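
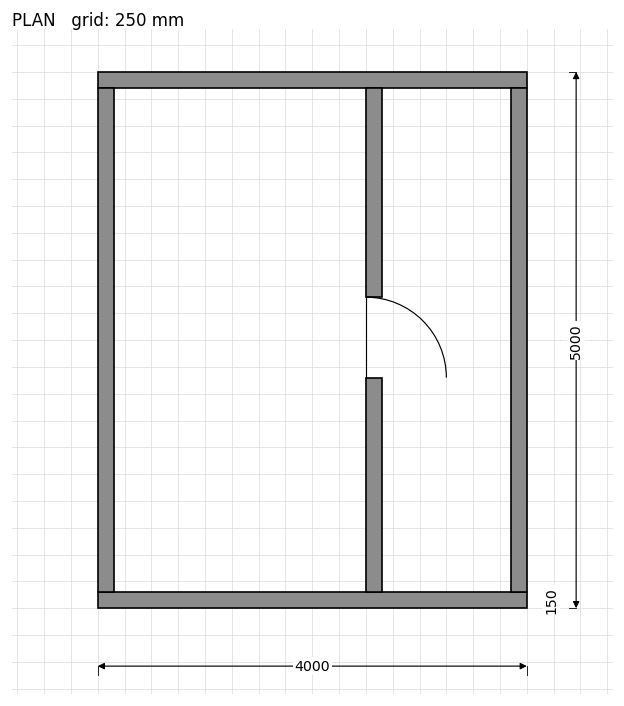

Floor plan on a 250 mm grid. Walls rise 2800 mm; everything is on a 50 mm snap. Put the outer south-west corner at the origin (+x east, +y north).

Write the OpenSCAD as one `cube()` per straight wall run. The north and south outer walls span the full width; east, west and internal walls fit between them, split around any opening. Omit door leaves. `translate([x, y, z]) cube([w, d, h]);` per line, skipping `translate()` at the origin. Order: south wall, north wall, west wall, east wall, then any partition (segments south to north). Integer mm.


cube([4000, 150, 2800]);
translate([0, 4850, 0]) cube([4000, 150, 2800]);
translate([0, 150, 0]) cube([150, 4700, 2800]);
translate([3850, 150, 0]) cube([150, 4700, 2800]);
translate([2500, 150, 0]) cube([150, 2000, 2800]);
translate([2500, 2900, 0]) cube([150, 1950, 2800]);


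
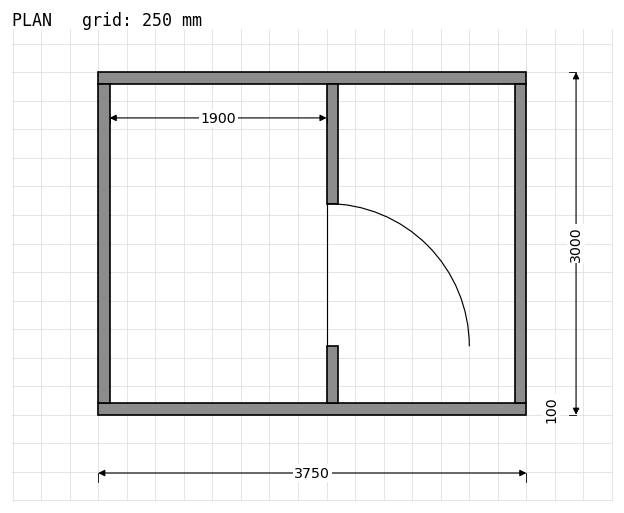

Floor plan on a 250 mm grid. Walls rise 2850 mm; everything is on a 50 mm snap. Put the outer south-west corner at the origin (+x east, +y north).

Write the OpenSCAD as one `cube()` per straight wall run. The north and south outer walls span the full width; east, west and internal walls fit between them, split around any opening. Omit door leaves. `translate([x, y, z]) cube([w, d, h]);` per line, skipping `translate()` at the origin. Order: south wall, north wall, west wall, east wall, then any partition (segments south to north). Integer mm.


cube([3750, 100, 2850]);
translate([0, 2900, 0]) cube([3750, 100, 2850]);
translate([0, 100, 0]) cube([100, 2800, 2850]);
translate([3650, 100, 0]) cube([100, 2800, 2850]);
translate([2000, 100, 0]) cube([100, 500, 2850]);
translate([2000, 1850, 0]) cube([100, 1050, 2850]);


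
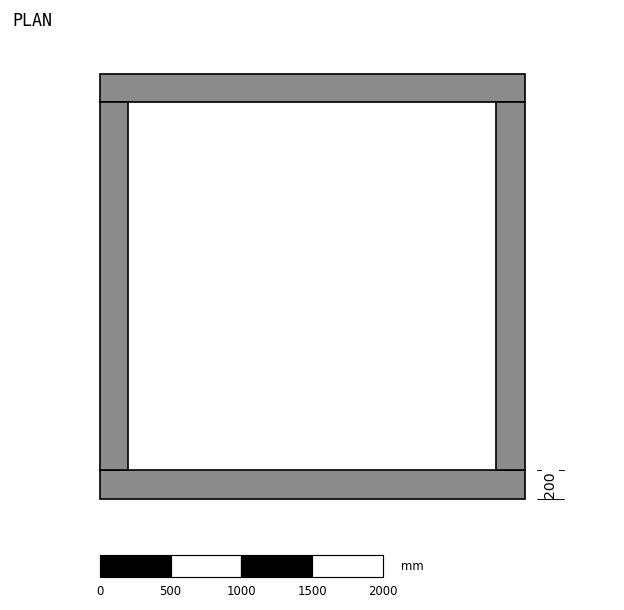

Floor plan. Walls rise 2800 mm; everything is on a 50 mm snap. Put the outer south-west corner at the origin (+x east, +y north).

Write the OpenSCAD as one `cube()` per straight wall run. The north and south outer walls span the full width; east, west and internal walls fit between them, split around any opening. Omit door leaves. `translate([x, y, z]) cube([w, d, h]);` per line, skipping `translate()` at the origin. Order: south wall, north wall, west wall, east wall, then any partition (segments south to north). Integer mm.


cube([3000, 200, 2800]);
translate([0, 2800, 0]) cube([3000, 200, 2800]);
translate([0, 200, 0]) cube([200, 2600, 2800]);
translate([2800, 200, 0]) cube([200, 2600, 2800]);


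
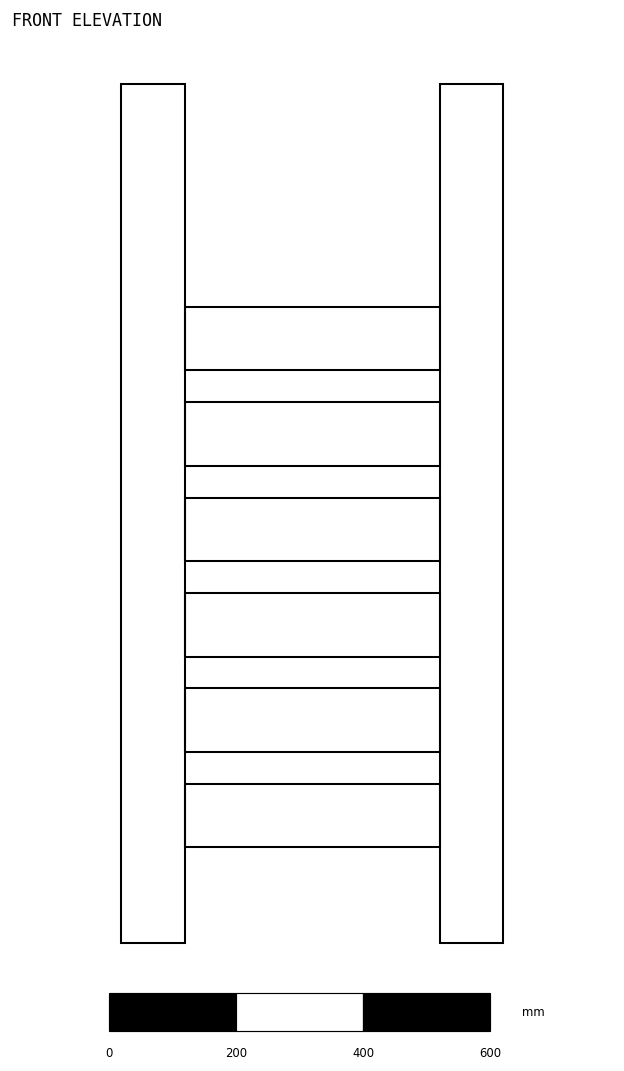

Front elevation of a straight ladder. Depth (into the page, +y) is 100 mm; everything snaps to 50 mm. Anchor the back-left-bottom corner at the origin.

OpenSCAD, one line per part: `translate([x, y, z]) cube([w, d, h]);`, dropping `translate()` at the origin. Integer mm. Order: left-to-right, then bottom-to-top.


cube([100, 100, 1350]);
translate([100, 0, 150]) cube([400, 100, 100]);
translate([100, 0, 300]) cube([400, 100, 100]);
translate([100, 0, 450]) cube([400, 100, 100]);
translate([100, 0, 600]) cube([400, 100, 100]);
translate([100, 0, 750]) cube([400, 100, 100]);
translate([100, 0, 900]) cube([400, 100, 100]);
translate([500, 0, 0]) cube([100, 100, 1350]);


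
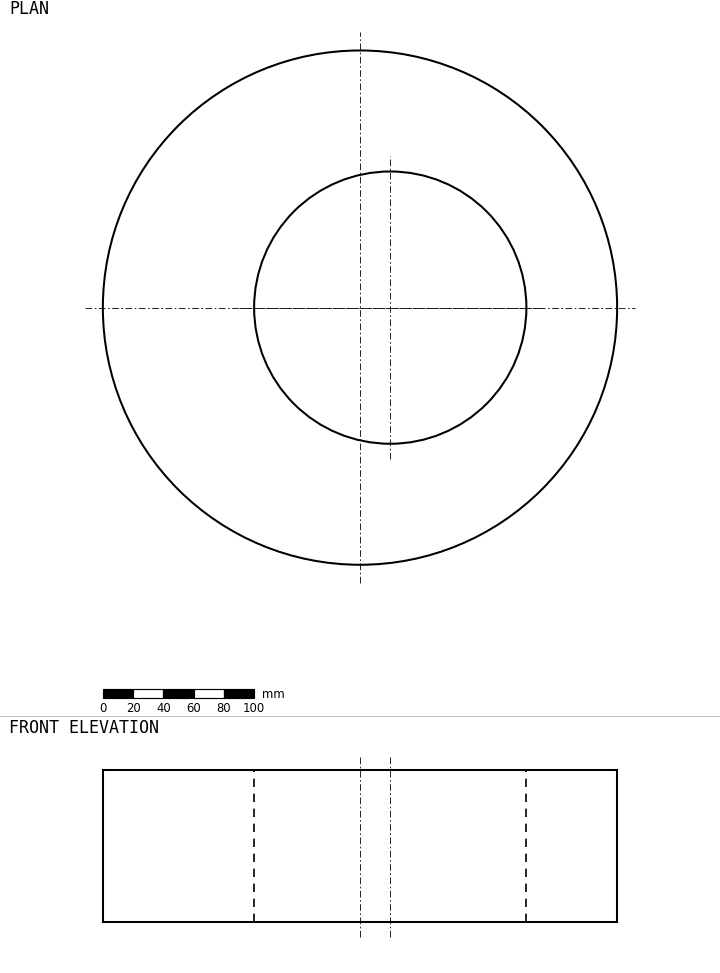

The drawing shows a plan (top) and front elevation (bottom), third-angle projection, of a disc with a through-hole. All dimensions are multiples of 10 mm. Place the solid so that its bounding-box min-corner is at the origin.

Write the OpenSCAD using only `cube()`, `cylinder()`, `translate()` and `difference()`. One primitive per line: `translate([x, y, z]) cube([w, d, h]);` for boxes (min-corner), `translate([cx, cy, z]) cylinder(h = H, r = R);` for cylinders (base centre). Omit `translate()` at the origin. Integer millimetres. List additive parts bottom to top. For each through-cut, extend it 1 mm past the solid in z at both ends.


difference() {
  translate([170, 170, 0]) cylinder(h = 100, r = 170);
  translate([190, 170, -1]) cylinder(h = 102, r = 90);
}


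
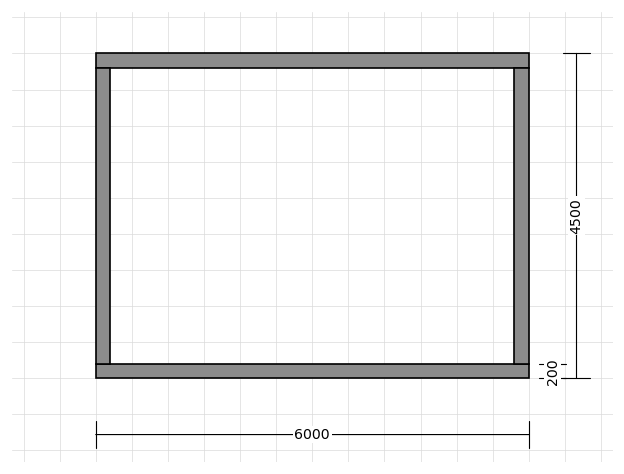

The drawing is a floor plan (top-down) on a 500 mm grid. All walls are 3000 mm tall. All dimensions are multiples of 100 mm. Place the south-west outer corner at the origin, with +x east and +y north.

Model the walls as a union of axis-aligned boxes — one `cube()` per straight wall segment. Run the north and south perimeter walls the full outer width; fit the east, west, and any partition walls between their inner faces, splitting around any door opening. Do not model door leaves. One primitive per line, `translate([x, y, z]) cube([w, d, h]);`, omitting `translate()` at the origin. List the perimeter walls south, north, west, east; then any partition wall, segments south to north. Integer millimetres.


cube([6000, 200, 3000]);
translate([0, 4300, 0]) cube([6000, 200, 3000]);
translate([0, 200, 0]) cube([200, 4100, 3000]);
translate([5800, 200, 0]) cube([200, 4100, 3000]);


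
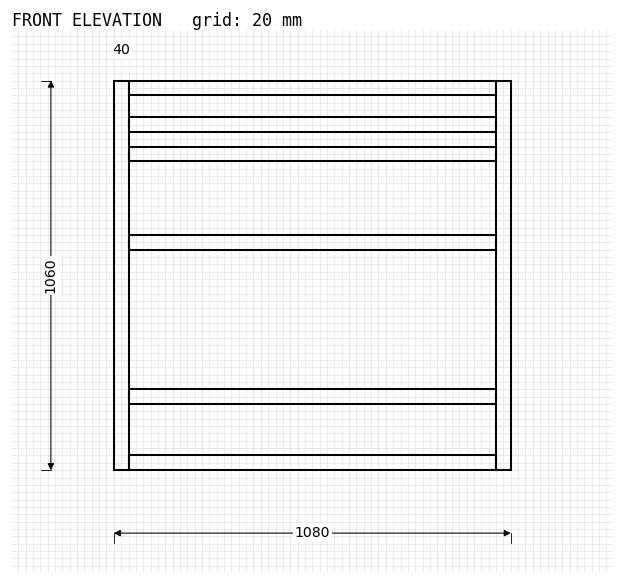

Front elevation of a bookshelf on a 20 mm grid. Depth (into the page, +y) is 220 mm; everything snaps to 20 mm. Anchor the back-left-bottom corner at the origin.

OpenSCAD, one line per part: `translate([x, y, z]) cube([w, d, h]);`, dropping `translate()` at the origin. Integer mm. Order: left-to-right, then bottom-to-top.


cube([40, 220, 1060]);
translate([40, 0, 0]) cube([1000, 220, 40]);
translate([40, 0, 180]) cube([1000, 220, 40]);
translate([40, 0, 600]) cube([1000, 220, 40]);
translate([40, 0, 840]) cube([1000, 220, 40]);
translate([40, 0, 920]) cube([1000, 220, 40]);
translate([40, 0, 1020]) cube([1000, 220, 40]);
translate([1040, 0, 0]) cube([40, 220, 1060]);


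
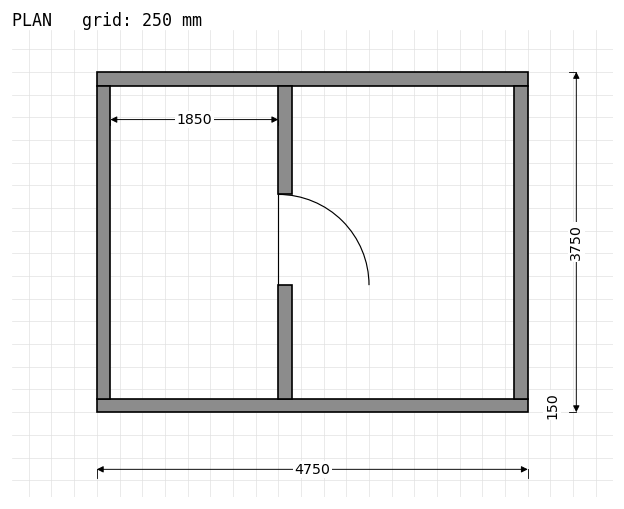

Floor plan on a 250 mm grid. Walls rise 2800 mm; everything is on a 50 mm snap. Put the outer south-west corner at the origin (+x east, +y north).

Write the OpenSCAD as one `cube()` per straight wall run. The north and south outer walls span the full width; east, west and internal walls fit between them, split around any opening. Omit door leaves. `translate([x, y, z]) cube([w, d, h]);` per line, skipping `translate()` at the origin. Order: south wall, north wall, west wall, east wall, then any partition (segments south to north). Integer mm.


cube([4750, 150, 2800]);
translate([0, 3600, 0]) cube([4750, 150, 2800]);
translate([0, 150, 0]) cube([150, 3450, 2800]);
translate([4600, 150, 0]) cube([150, 3450, 2800]);
translate([2000, 150, 0]) cube([150, 1250, 2800]);
translate([2000, 2400, 0]) cube([150, 1200, 2800]);


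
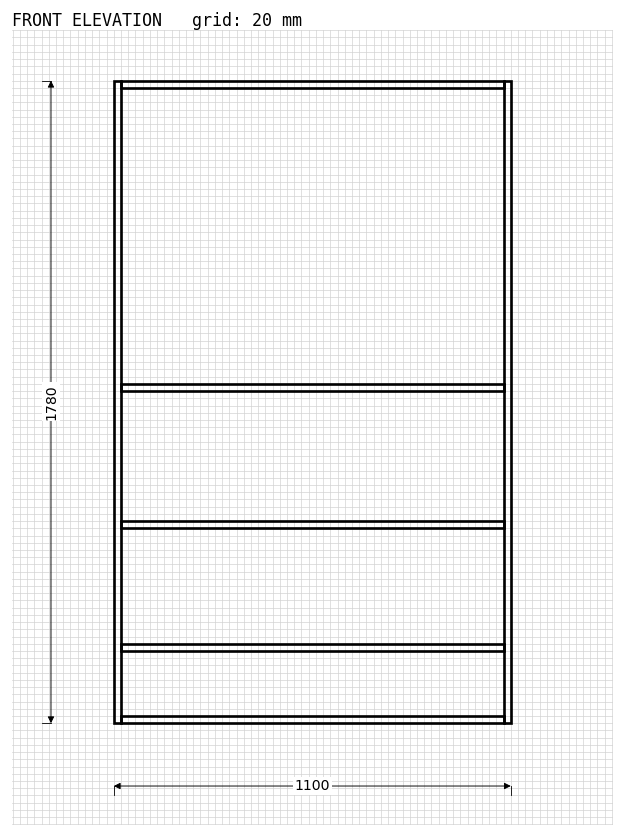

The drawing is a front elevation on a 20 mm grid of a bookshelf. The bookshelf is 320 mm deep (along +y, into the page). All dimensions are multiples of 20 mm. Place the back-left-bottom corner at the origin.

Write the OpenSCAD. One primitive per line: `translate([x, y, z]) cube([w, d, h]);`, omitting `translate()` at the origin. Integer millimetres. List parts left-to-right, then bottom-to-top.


cube([20, 320, 1780]);
translate([20, 0, 0]) cube([1060, 320, 20]);
translate([20, 0, 200]) cube([1060, 320, 20]);
translate([20, 0, 540]) cube([1060, 320, 20]);
translate([20, 0, 920]) cube([1060, 320, 20]);
translate([20, 0, 1760]) cube([1060, 320, 20]);
translate([1080, 0, 0]) cube([20, 320, 1780]);


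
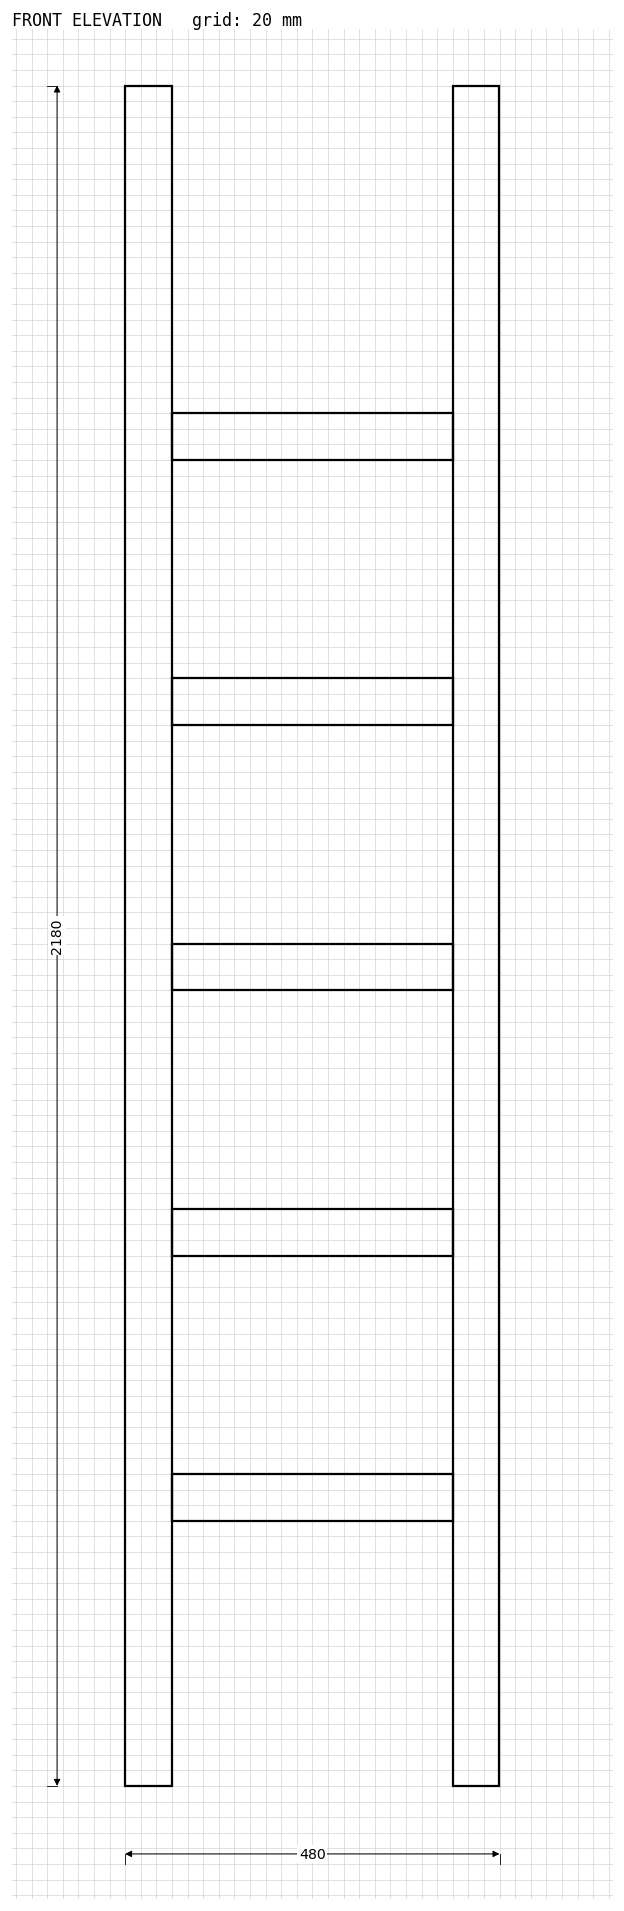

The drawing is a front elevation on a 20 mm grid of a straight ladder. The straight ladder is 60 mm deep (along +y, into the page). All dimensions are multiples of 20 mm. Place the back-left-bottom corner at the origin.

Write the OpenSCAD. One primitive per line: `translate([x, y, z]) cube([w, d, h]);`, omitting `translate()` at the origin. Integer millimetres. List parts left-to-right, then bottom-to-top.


cube([60, 60, 2180]);
translate([60, 0, 340]) cube([360, 60, 60]);
translate([60, 0, 680]) cube([360, 60, 60]);
translate([60, 0, 1020]) cube([360, 60, 60]);
translate([60, 0, 1360]) cube([360, 60, 60]);
translate([60, 0, 1700]) cube([360, 60, 60]);
translate([420, 0, 0]) cube([60, 60, 2180]);


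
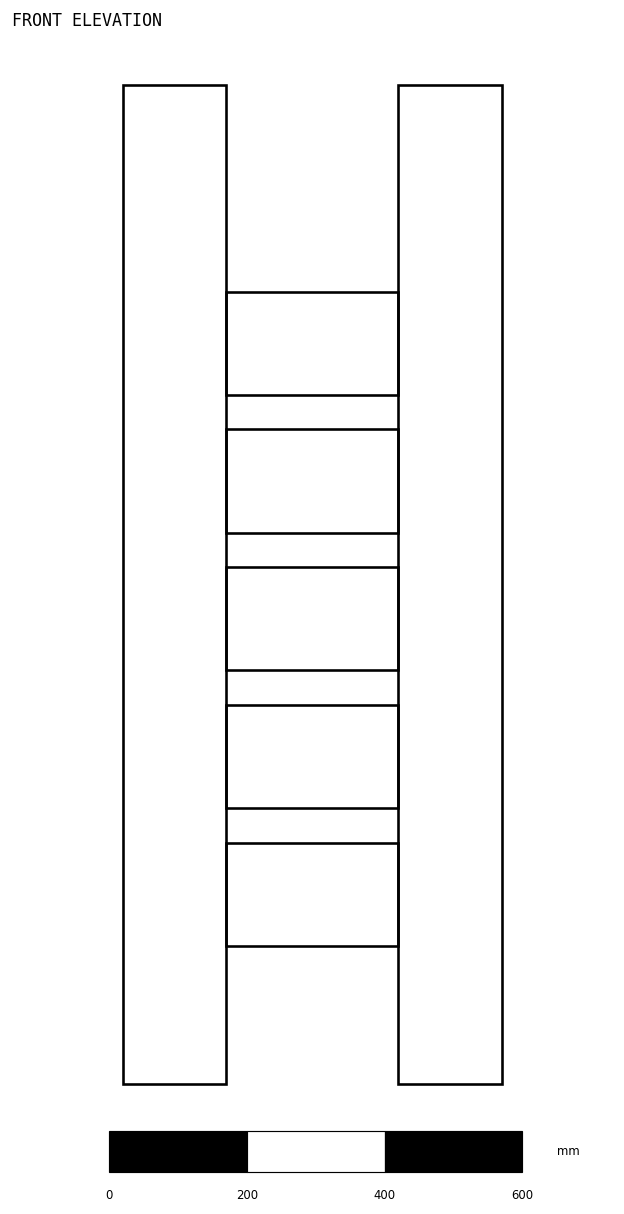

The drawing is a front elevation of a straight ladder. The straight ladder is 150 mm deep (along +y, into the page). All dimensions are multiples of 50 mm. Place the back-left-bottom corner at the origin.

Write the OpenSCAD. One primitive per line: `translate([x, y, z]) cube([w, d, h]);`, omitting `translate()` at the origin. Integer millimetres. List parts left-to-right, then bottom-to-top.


cube([150, 150, 1450]);
translate([150, 0, 200]) cube([250, 150, 150]);
translate([150, 0, 400]) cube([250, 150, 150]);
translate([150, 0, 600]) cube([250, 150, 150]);
translate([150, 0, 800]) cube([250, 150, 150]);
translate([150, 0, 1000]) cube([250, 150, 150]);
translate([400, 0, 0]) cube([150, 150, 1450]);


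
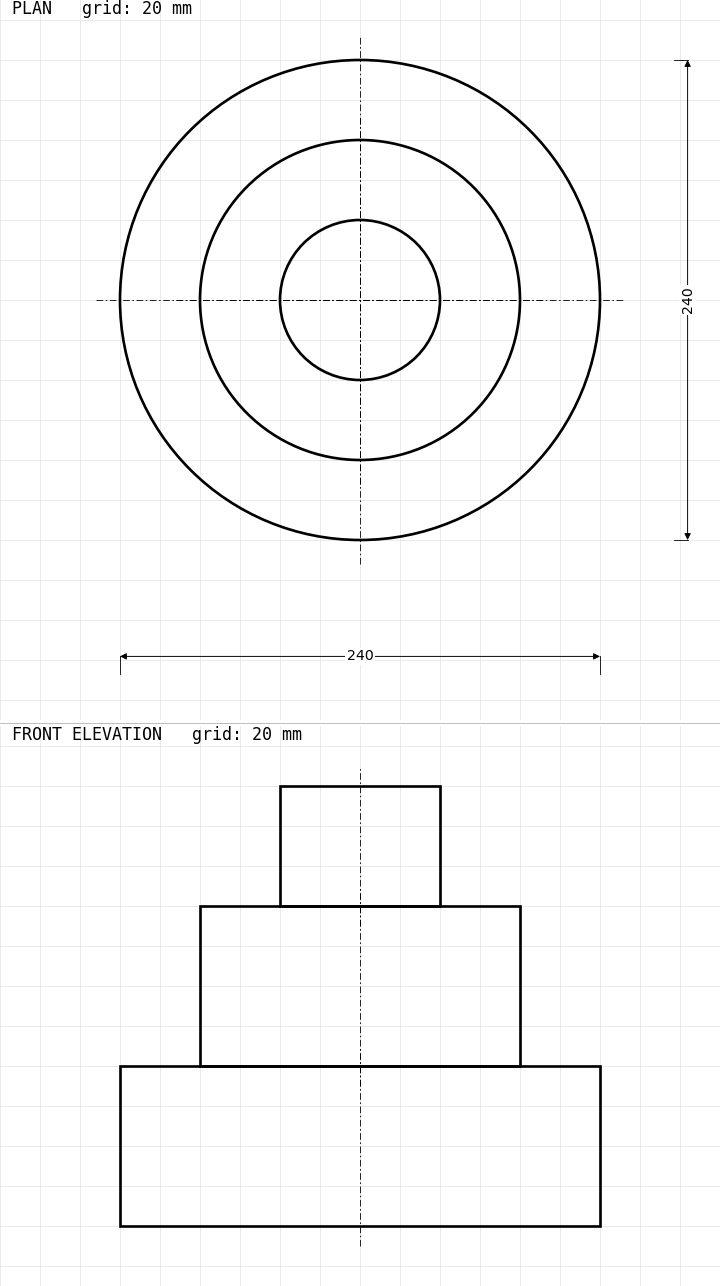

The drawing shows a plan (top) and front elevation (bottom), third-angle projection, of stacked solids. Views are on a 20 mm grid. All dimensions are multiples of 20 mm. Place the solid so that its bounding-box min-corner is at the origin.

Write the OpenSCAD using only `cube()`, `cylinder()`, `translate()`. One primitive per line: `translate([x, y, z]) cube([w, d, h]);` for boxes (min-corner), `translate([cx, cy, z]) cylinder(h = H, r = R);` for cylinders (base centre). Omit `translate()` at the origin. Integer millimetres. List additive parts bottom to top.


translate([120, 120, 0]) cylinder(h = 80, r = 120);
translate([120, 120, 80]) cylinder(h = 80, r = 80);
translate([120, 120, 160]) cylinder(h = 60, r = 40);


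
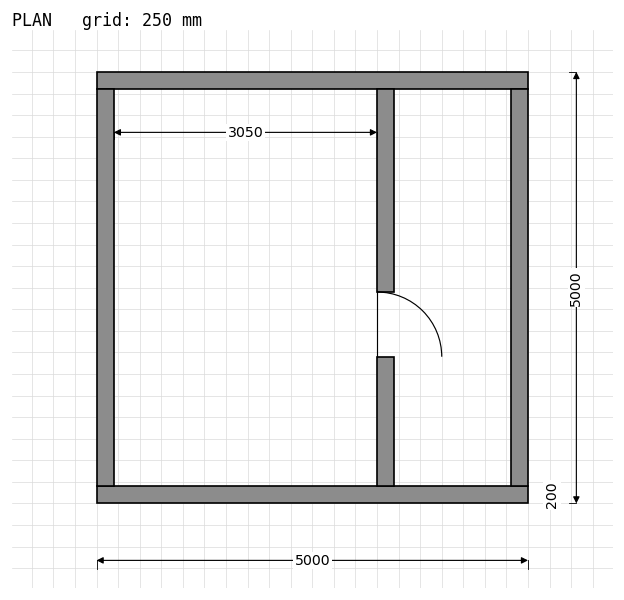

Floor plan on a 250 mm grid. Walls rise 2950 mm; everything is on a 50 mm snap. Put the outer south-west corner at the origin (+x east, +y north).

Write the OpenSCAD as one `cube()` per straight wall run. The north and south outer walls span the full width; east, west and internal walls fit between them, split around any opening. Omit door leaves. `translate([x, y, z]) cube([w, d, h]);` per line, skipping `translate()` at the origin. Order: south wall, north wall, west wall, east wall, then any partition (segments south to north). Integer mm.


cube([5000, 200, 2950]);
translate([0, 4800, 0]) cube([5000, 200, 2950]);
translate([0, 200, 0]) cube([200, 4600, 2950]);
translate([4800, 200, 0]) cube([200, 4600, 2950]);
translate([3250, 200, 0]) cube([200, 1500, 2950]);
translate([3250, 2450, 0]) cube([200, 2350, 2950]);


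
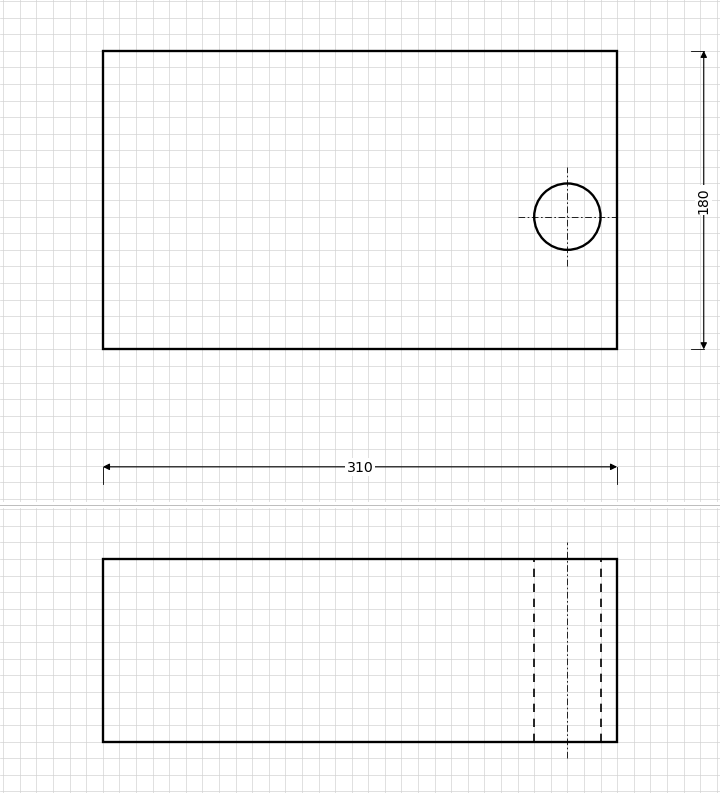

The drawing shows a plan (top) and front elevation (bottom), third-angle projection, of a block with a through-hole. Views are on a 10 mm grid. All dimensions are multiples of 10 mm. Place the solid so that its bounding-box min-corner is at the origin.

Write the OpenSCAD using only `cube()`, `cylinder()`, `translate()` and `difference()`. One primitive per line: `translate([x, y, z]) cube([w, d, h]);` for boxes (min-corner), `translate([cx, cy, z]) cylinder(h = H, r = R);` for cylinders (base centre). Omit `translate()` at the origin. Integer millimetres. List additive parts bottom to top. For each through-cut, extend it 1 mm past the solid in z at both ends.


difference() {
  cube([310, 180, 110]);
  translate([280, 80, -1]) cylinder(h = 112, r = 20);
}


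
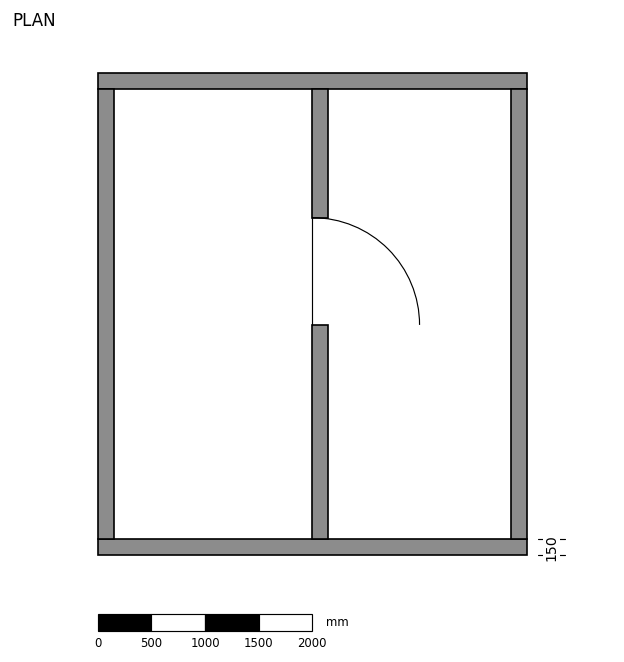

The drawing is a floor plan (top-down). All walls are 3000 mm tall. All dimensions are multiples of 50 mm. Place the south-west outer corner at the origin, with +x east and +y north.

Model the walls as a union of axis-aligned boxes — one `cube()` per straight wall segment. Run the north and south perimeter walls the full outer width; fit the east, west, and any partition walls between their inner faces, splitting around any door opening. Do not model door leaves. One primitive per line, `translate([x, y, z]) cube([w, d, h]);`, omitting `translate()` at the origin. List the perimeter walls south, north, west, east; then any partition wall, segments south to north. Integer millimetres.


cube([4000, 150, 3000]);
translate([0, 4350, 0]) cube([4000, 150, 3000]);
translate([0, 150, 0]) cube([150, 4200, 3000]);
translate([3850, 150, 0]) cube([150, 4200, 3000]);
translate([2000, 150, 0]) cube([150, 2000, 3000]);
translate([2000, 3150, 0]) cube([150, 1200, 3000]);


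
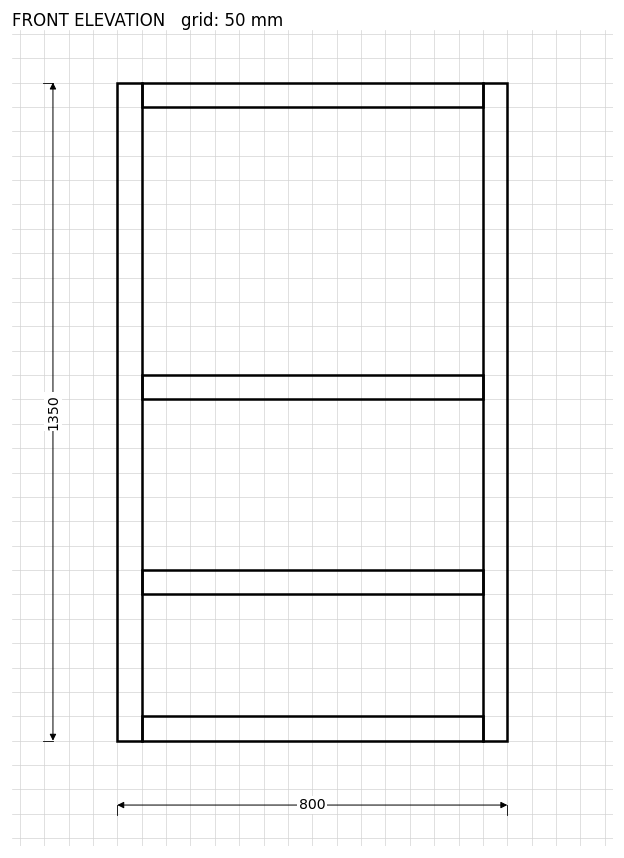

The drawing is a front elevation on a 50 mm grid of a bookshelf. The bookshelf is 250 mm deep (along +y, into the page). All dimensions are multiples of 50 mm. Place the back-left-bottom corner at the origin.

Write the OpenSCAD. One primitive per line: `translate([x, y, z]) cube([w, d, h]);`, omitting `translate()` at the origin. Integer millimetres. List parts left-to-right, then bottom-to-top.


cube([50, 250, 1350]);
translate([50, 0, 0]) cube([700, 250, 50]);
translate([50, 0, 300]) cube([700, 250, 50]);
translate([50, 0, 700]) cube([700, 250, 50]);
translate([50, 0, 1300]) cube([700, 250, 50]);
translate([750, 0, 0]) cube([50, 250, 1350]);


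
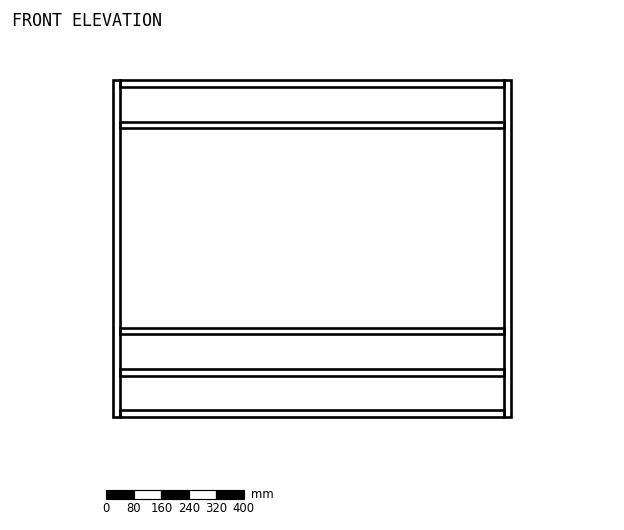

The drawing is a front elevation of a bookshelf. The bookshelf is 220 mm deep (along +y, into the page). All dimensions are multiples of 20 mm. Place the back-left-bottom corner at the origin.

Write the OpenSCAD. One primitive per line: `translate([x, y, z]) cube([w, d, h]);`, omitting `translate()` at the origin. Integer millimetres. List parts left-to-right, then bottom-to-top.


cube([20, 220, 980]);
translate([20, 0, 0]) cube([1120, 220, 20]);
translate([20, 0, 120]) cube([1120, 220, 20]);
translate([20, 0, 240]) cube([1120, 220, 20]);
translate([20, 0, 840]) cube([1120, 220, 20]);
translate([20, 0, 960]) cube([1120, 220, 20]);
translate([1140, 0, 0]) cube([20, 220, 980]);


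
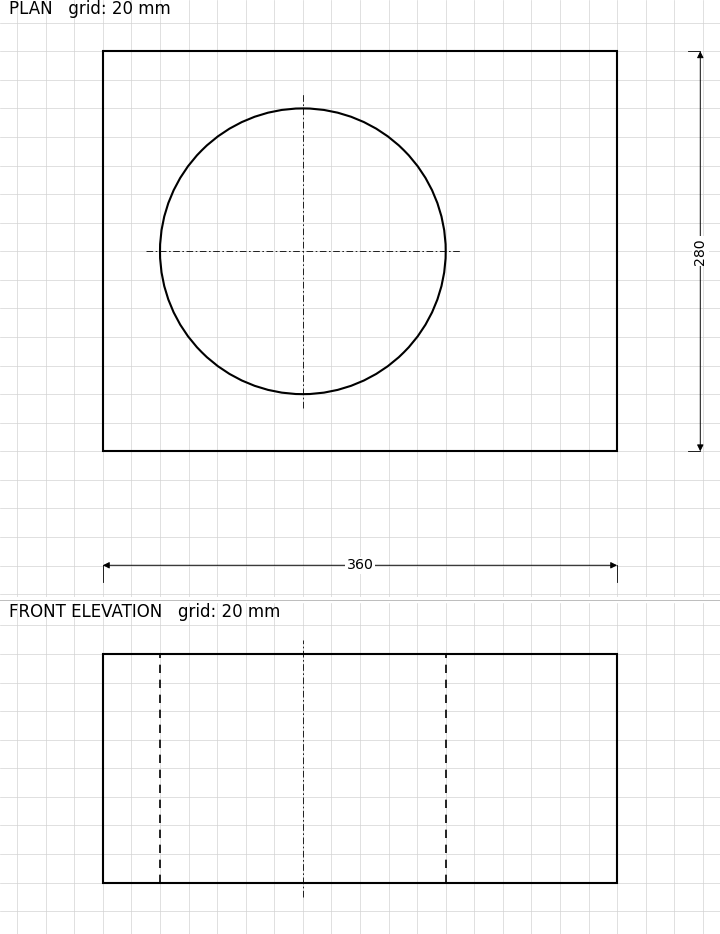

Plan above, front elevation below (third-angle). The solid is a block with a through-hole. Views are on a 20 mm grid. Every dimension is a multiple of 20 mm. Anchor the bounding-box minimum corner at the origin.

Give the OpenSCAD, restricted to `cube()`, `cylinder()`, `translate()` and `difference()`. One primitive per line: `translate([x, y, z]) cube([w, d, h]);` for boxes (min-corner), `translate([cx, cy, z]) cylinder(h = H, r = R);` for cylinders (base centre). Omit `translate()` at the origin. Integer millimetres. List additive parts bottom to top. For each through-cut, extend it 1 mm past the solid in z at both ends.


difference() {
  cube([360, 280, 160]);
  translate([140, 140, -1]) cylinder(h = 162, r = 100);
}


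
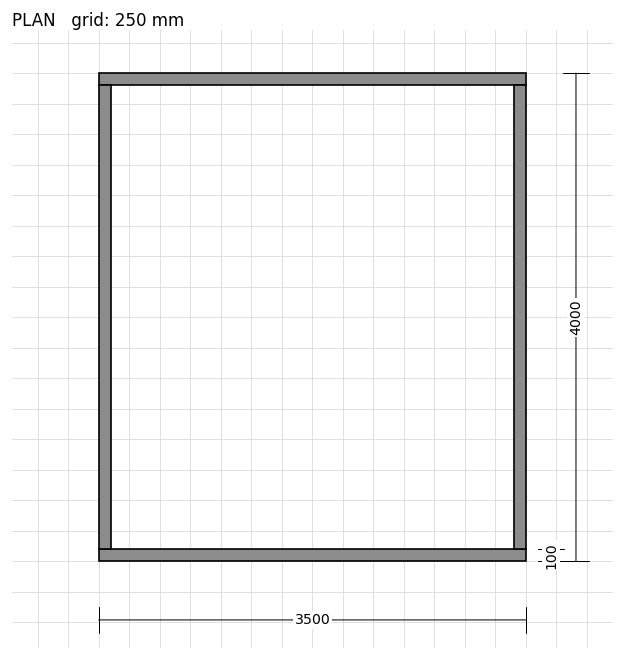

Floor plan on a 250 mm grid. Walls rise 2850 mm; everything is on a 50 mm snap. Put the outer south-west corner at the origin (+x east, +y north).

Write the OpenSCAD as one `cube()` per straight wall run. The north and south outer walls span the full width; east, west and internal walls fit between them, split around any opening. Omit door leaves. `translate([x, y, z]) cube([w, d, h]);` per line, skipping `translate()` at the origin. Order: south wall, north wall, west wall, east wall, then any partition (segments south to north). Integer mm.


cube([3500, 100, 2850]);
translate([0, 3900, 0]) cube([3500, 100, 2850]);
translate([0, 100, 0]) cube([100, 3800, 2850]);
translate([3400, 100, 0]) cube([100, 3800, 2850]);


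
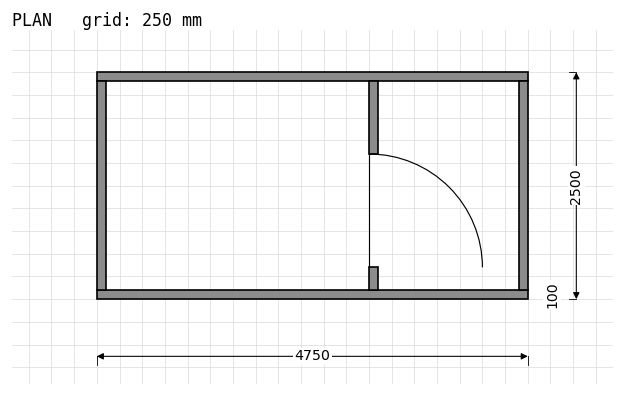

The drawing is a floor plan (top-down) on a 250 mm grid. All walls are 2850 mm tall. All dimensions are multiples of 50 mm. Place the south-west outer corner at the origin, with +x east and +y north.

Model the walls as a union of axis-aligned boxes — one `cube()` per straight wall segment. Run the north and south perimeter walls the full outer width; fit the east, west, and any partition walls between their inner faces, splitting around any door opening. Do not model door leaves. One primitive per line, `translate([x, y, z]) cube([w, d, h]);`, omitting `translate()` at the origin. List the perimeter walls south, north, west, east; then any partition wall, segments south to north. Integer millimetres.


cube([4750, 100, 2850]);
translate([0, 2400, 0]) cube([4750, 100, 2850]);
translate([0, 100, 0]) cube([100, 2300, 2850]);
translate([4650, 100, 0]) cube([100, 2300, 2850]);
translate([3000, 100, 0]) cube([100, 250, 2850]);
translate([3000, 1600, 0]) cube([100, 800, 2850]);


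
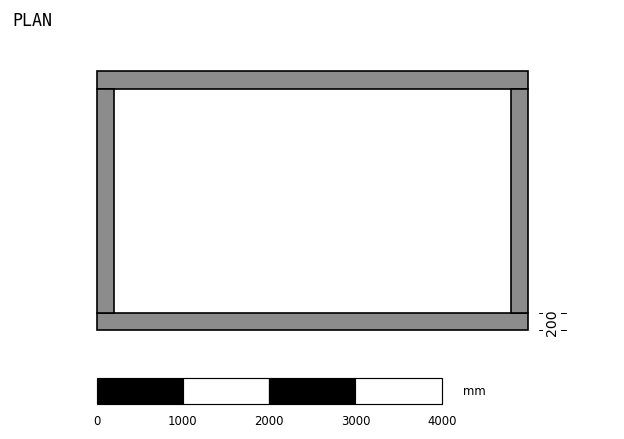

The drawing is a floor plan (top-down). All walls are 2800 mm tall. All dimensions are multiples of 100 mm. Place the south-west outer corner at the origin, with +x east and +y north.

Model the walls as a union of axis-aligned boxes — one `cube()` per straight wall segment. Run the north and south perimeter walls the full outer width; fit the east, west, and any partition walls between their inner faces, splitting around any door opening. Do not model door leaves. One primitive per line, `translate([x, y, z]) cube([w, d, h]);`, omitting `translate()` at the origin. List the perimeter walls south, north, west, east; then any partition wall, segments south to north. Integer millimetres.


cube([5000, 200, 2800]);
translate([0, 2800, 0]) cube([5000, 200, 2800]);
translate([0, 200, 0]) cube([200, 2600, 2800]);
translate([4800, 200, 0]) cube([200, 2600, 2800]);


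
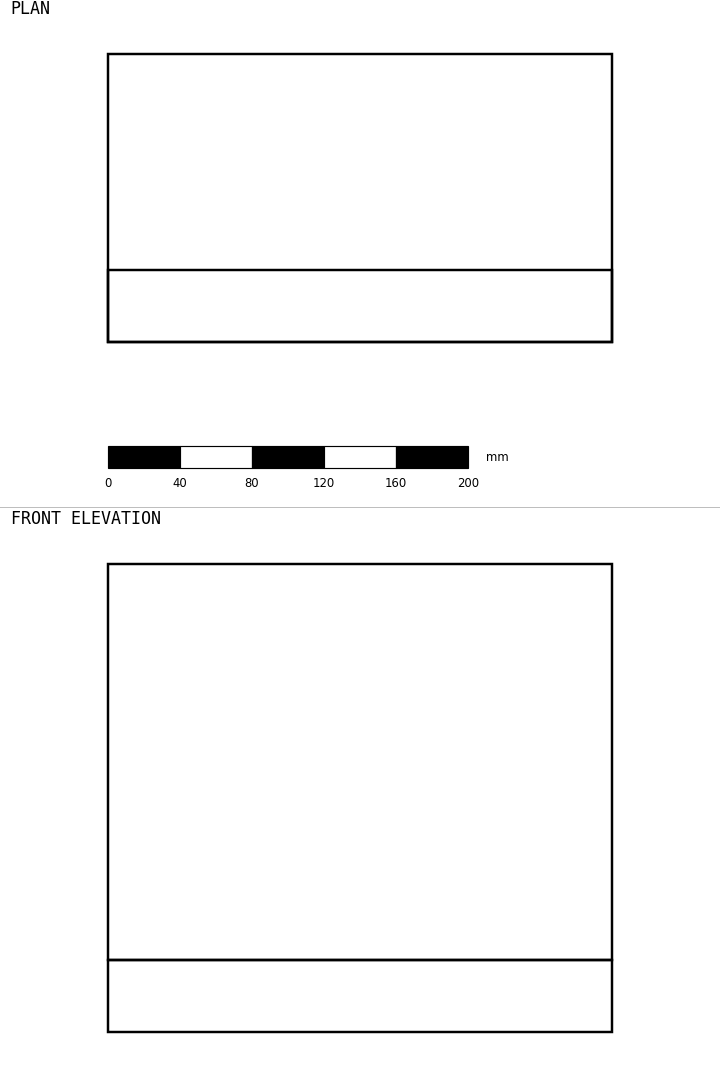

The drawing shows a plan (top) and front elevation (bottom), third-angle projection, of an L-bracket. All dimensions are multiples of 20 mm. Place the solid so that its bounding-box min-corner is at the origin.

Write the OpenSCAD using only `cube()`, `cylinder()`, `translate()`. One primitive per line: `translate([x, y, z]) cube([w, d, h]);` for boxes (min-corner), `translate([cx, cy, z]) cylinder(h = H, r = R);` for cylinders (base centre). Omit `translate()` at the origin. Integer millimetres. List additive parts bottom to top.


cube([280, 160, 40]);
translate([0, 0, 40]) cube([280, 40, 220]);


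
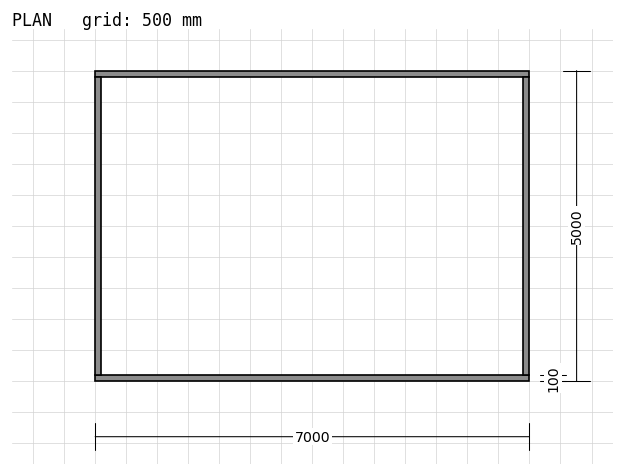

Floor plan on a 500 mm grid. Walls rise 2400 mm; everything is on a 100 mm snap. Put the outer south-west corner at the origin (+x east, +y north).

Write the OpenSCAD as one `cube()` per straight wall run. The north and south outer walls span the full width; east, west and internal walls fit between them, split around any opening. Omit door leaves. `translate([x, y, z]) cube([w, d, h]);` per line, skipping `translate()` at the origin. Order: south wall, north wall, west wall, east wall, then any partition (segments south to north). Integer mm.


cube([7000, 100, 2400]);
translate([0, 4900, 0]) cube([7000, 100, 2400]);
translate([0, 100, 0]) cube([100, 4800, 2400]);
translate([6900, 100, 0]) cube([100, 4800, 2400]);


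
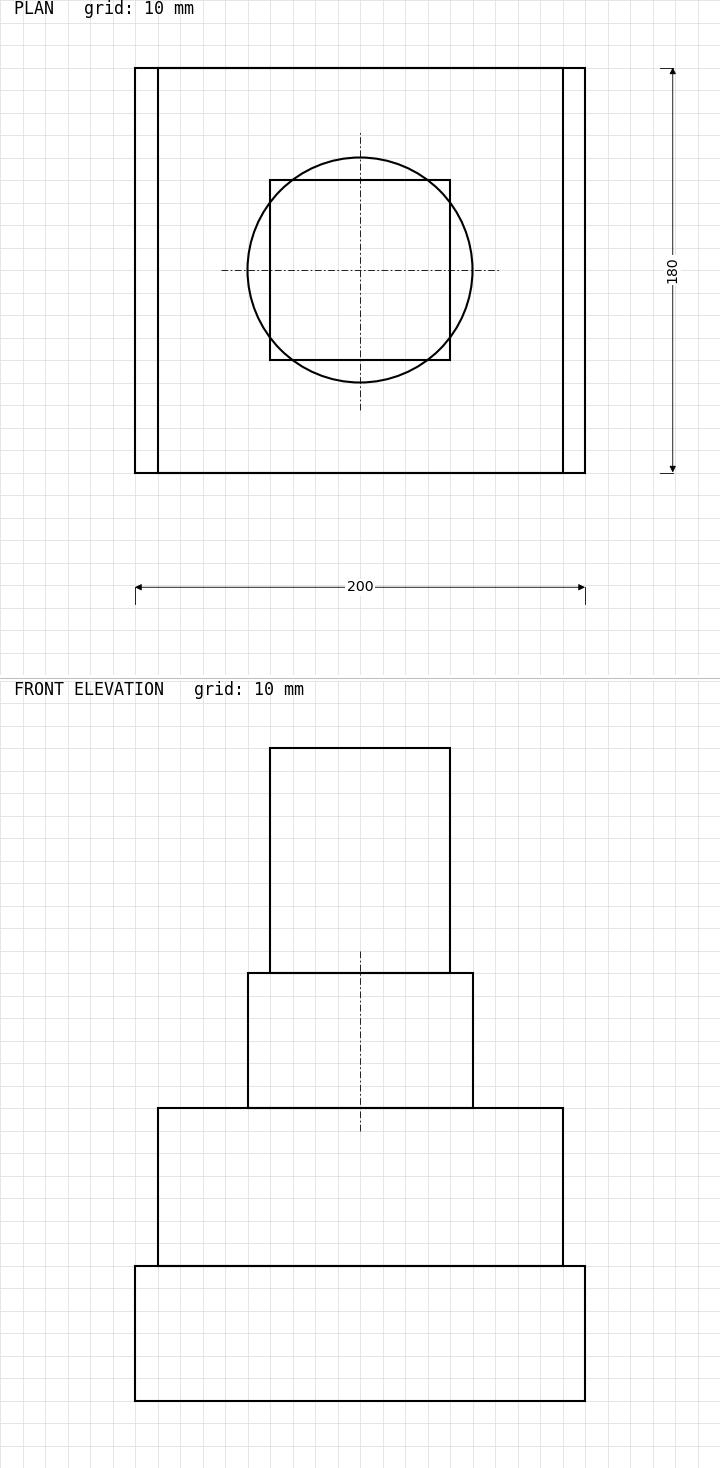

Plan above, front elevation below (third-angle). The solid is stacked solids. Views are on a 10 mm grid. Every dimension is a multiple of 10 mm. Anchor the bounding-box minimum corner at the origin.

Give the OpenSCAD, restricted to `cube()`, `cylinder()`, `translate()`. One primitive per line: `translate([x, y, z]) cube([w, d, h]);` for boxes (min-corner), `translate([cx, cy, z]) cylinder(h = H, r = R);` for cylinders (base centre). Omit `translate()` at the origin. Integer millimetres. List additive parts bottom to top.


cube([200, 180, 60]);
translate([10, 0, 60]) cube([180, 180, 70]);
translate([100, 90, 130]) cylinder(h = 60, r = 50);
translate([60, 50, 190]) cube([80, 80, 100]);


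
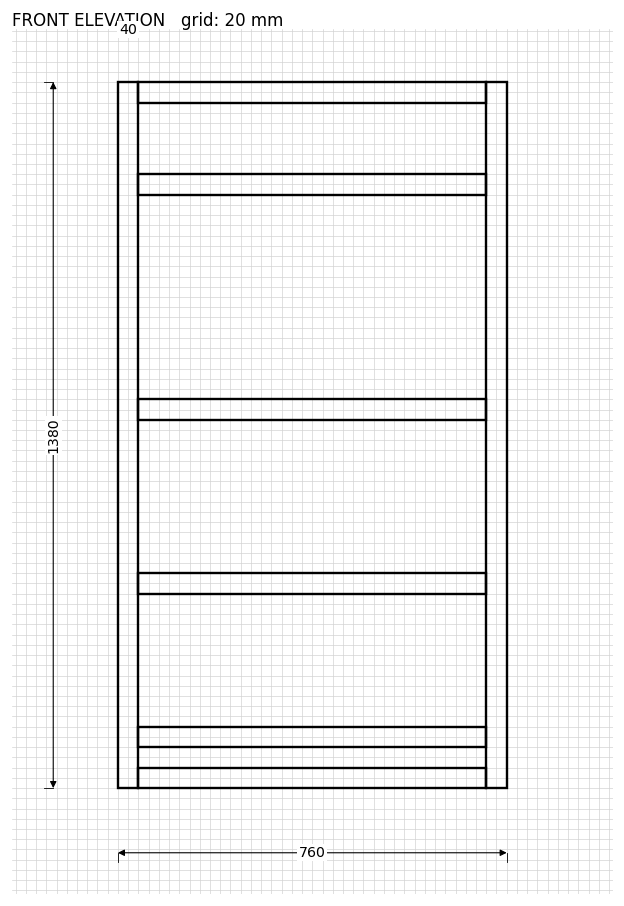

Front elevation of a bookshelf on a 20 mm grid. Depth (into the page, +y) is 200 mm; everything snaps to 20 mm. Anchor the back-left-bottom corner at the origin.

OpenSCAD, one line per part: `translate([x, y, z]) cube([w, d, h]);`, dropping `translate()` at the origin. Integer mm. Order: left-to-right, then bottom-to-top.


cube([40, 200, 1380]);
translate([40, 0, 0]) cube([680, 200, 40]);
translate([40, 0, 80]) cube([680, 200, 40]);
translate([40, 0, 380]) cube([680, 200, 40]);
translate([40, 0, 720]) cube([680, 200, 40]);
translate([40, 0, 1160]) cube([680, 200, 40]);
translate([40, 0, 1340]) cube([680, 200, 40]);
translate([720, 0, 0]) cube([40, 200, 1380]);


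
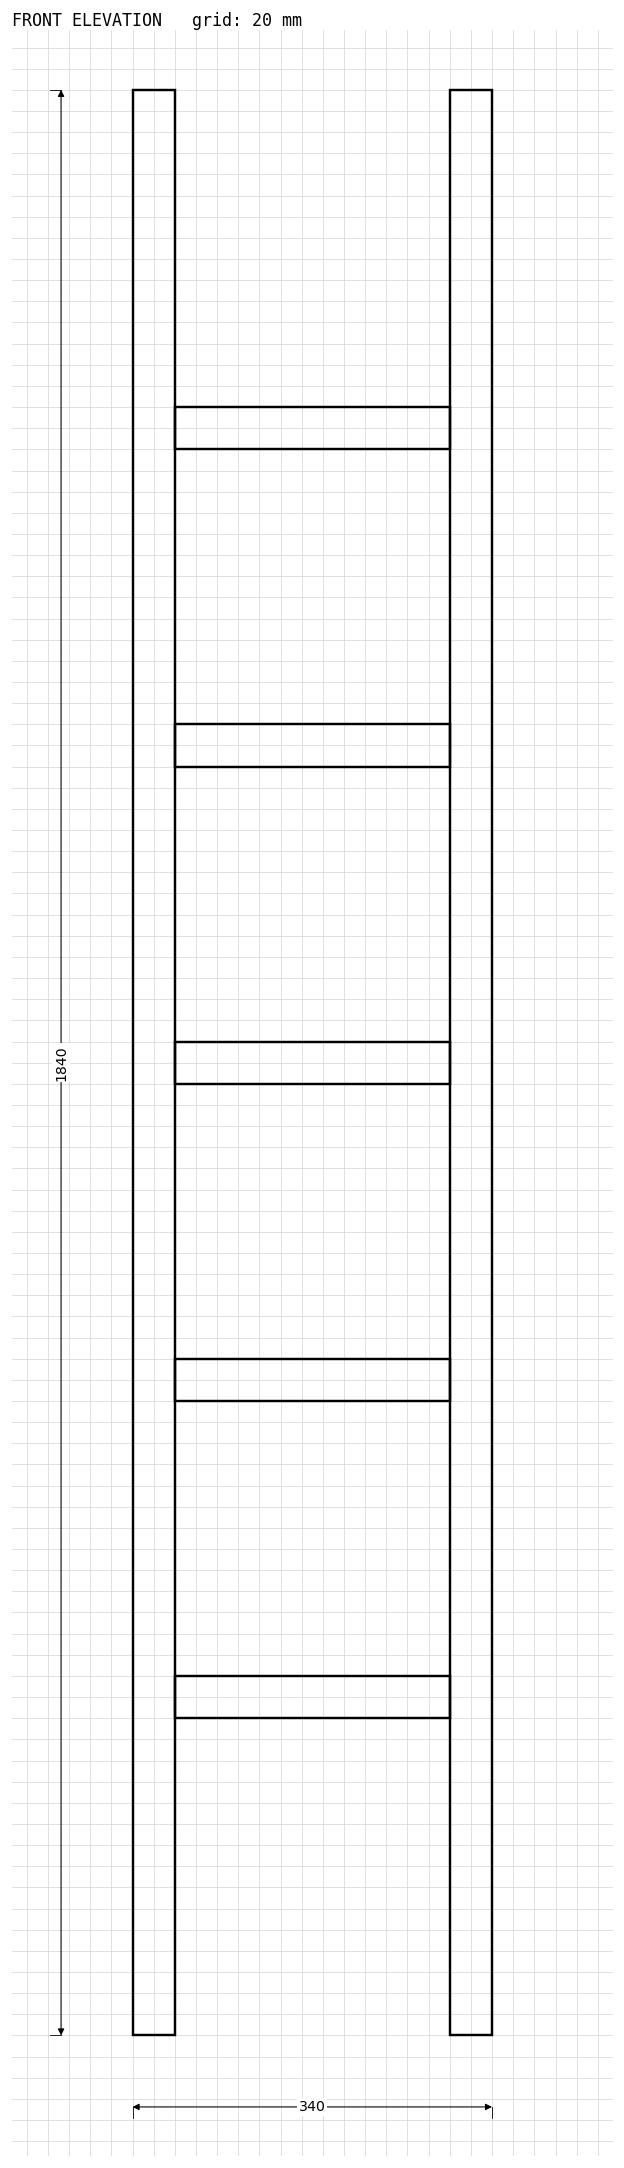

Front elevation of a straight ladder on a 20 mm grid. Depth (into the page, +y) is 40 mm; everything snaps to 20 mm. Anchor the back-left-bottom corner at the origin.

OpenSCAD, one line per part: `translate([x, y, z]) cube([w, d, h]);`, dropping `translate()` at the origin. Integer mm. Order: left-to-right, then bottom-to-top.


cube([40, 40, 1840]);
translate([40, 0, 300]) cube([260, 40, 40]);
translate([40, 0, 600]) cube([260, 40, 40]);
translate([40, 0, 900]) cube([260, 40, 40]);
translate([40, 0, 1200]) cube([260, 40, 40]);
translate([40, 0, 1500]) cube([260, 40, 40]);
translate([300, 0, 0]) cube([40, 40, 1840]);


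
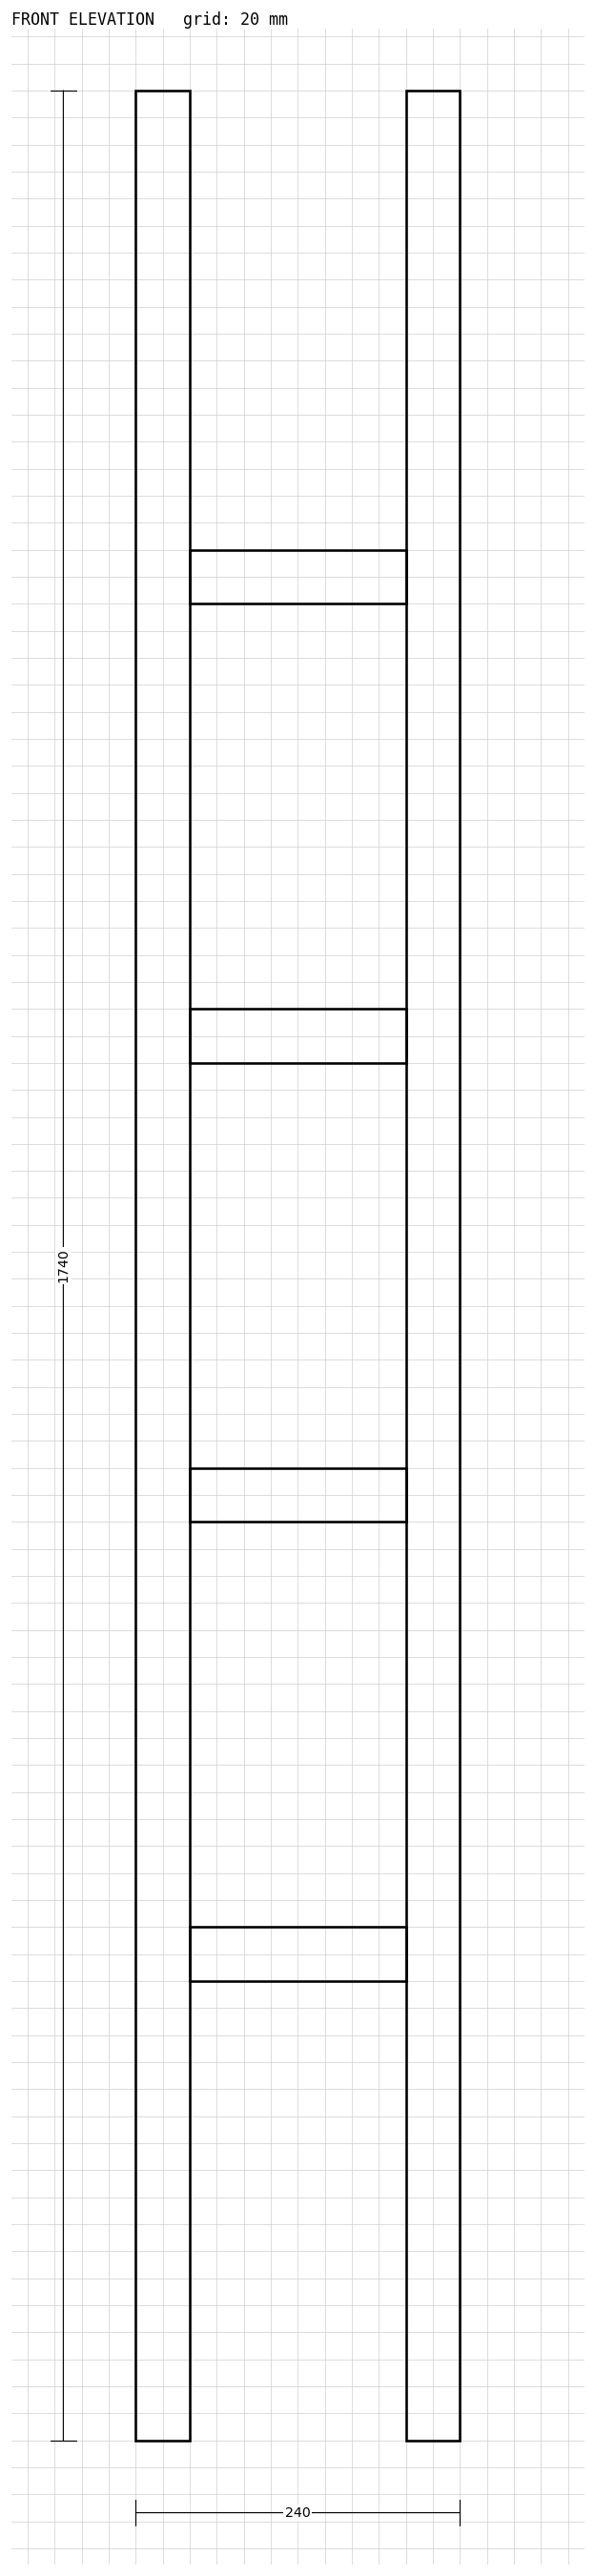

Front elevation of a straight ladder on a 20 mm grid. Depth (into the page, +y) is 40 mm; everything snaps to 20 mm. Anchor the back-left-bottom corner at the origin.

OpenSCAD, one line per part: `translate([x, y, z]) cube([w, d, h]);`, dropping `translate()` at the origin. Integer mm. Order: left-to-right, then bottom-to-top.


cube([40, 40, 1740]);
translate([40, 0, 340]) cube([160, 40, 40]);
translate([40, 0, 680]) cube([160, 40, 40]);
translate([40, 0, 1020]) cube([160, 40, 40]);
translate([40, 0, 1360]) cube([160, 40, 40]);
translate([200, 0, 0]) cube([40, 40, 1740]);


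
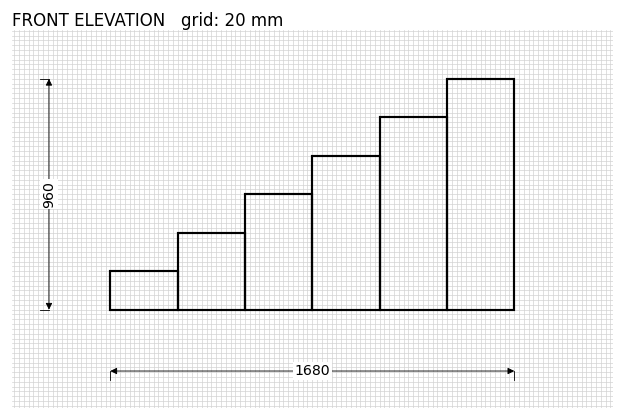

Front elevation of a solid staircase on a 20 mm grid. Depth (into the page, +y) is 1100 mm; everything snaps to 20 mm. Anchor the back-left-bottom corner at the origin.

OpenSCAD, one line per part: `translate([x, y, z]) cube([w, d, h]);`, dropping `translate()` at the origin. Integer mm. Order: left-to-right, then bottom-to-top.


cube([280, 1100, 160]);
translate([280, 0, 0]) cube([280, 1100, 320]);
translate([560, 0, 0]) cube([280, 1100, 480]);
translate([840, 0, 0]) cube([280, 1100, 640]);
translate([1120, 0, 0]) cube([280, 1100, 800]);
translate([1400, 0, 0]) cube([280, 1100, 960]);


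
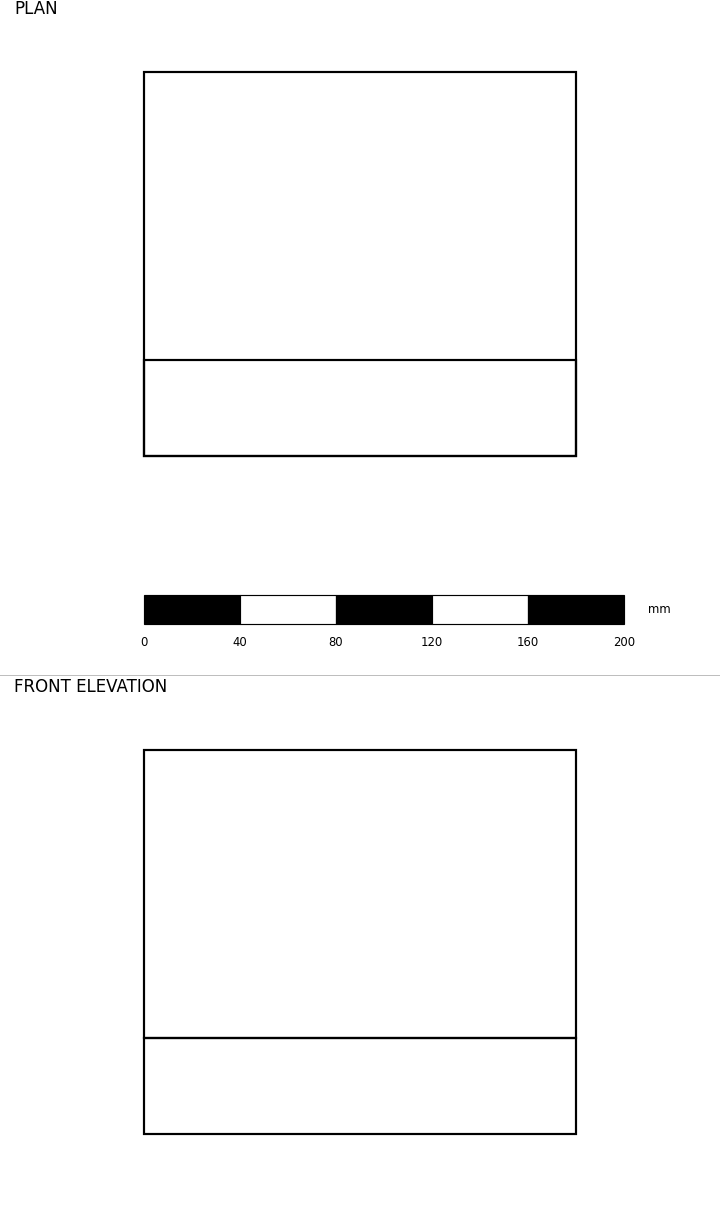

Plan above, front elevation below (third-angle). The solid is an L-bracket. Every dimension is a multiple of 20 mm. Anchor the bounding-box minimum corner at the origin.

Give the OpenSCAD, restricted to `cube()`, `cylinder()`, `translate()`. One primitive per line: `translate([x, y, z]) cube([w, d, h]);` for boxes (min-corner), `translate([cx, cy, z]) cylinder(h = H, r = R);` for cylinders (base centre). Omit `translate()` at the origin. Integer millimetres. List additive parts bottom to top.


cube([180, 160, 40]);
translate([0, 0, 40]) cube([180, 40, 120]);


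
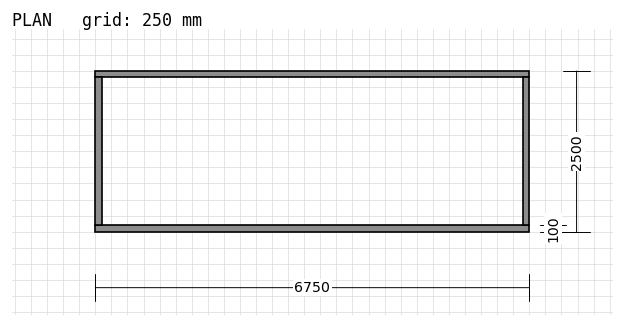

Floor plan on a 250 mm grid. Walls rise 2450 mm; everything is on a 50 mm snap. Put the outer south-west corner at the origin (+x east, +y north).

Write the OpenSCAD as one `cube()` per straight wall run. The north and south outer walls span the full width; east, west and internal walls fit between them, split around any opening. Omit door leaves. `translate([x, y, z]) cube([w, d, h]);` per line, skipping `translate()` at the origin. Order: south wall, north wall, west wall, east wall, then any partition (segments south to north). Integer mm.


cube([6750, 100, 2450]);
translate([0, 2400, 0]) cube([6750, 100, 2450]);
translate([0, 100, 0]) cube([100, 2300, 2450]);
translate([6650, 100, 0]) cube([100, 2300, 2450]);


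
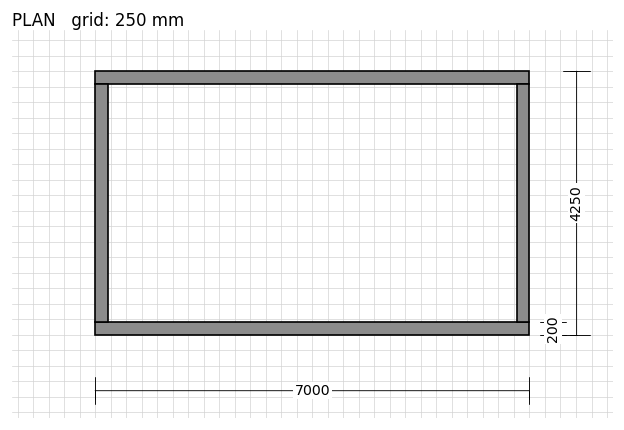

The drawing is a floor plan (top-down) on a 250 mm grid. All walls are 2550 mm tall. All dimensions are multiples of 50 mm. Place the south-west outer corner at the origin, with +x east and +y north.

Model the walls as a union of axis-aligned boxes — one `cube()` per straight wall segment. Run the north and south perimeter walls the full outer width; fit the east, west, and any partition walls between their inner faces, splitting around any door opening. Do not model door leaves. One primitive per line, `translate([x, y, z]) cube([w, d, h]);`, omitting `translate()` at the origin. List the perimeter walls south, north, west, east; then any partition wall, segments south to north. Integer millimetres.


cube([7000, 200, 2550]);
translate([0, 4050, 0]) cube([7000, 200, 2550]);
translate([0, 200, 0]) cube([200, 3850, 2550]);
translate([6800, 200, 0]) cube([200, 3850, 2550]);


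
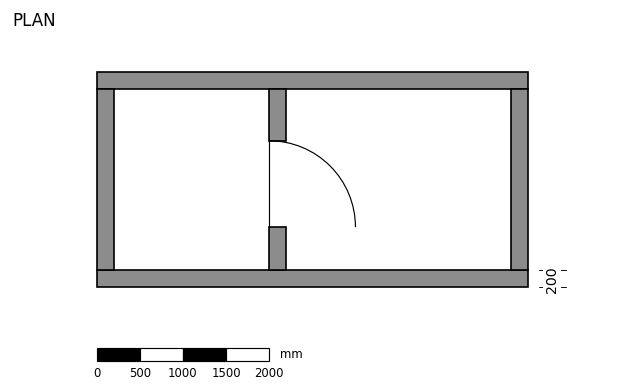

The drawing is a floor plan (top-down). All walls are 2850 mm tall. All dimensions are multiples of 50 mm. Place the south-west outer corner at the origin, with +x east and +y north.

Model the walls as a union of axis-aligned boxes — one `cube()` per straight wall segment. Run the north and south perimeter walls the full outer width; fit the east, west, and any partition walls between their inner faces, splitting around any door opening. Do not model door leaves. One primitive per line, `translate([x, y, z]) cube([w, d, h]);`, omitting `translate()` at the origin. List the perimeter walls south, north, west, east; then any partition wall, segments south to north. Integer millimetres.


cube([5000, 200, 2850]);
translate([0, 2300, 0]) cube([5000, 200, 2850]);
translate([0, 200, 0]) cube([200, 2100, 2850]);
translate([4800, 200, 0]) cube([200, 2100, 2850]);
translate([2000, 200, 0]) cube([200, 500, 2850]);
translate([2000, 1700, 0]) cube([200, 600, 2850]);


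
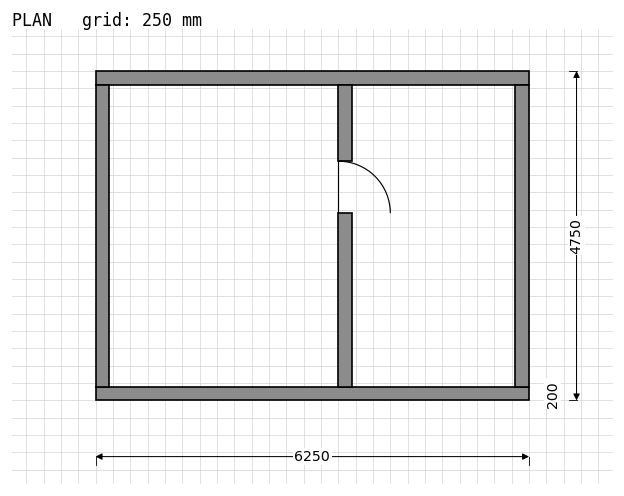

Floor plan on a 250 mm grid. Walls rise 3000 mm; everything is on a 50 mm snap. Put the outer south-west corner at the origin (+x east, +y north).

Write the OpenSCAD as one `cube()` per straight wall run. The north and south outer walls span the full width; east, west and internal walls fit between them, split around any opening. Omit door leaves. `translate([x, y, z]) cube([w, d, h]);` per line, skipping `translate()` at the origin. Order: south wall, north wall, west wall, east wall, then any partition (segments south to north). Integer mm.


cube([6250, 200, 3000]);
translate([0, 4550, 0]) cube([6250, 200, 3000]);
translate([0, 200, 0]) cube([200, 4350, 3000]);
translate([6050, 200, 0]) cube([200, 4350, 3000]);
translate([3500, 200, 0]) cube([200, 2500, 3000]);
translate([3500, 3450, 0]) cube([200, 1100, 3000]);


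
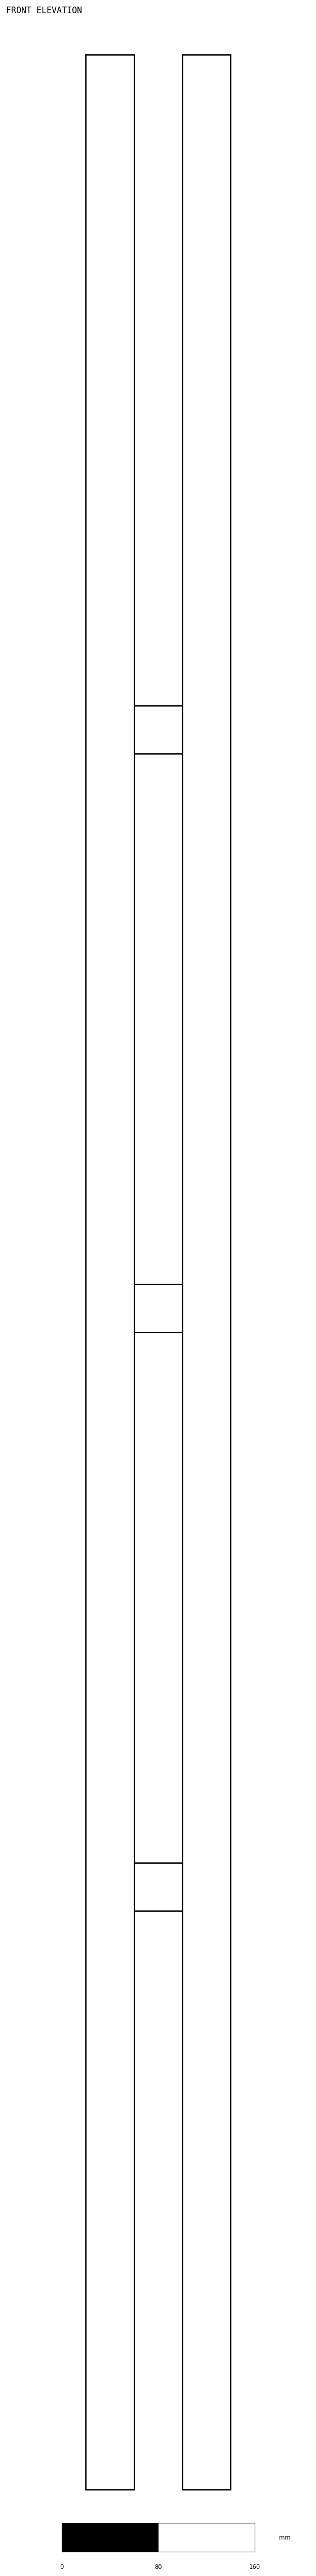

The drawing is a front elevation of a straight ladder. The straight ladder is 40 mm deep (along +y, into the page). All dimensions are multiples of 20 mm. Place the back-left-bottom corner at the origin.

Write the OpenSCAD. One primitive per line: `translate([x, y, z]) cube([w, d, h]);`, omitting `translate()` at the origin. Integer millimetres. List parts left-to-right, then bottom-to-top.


cube([40, 40, 2020]);
translate([40, 0, 480]) cube([40, 40, 40]);
translate([40, 0, 960]) cube([40, 40, 40]);
translate([40, 0, 1440]) cube([40, 40, 40]);
translate([80, 0, 0]) cube([40, 40, 2020]);


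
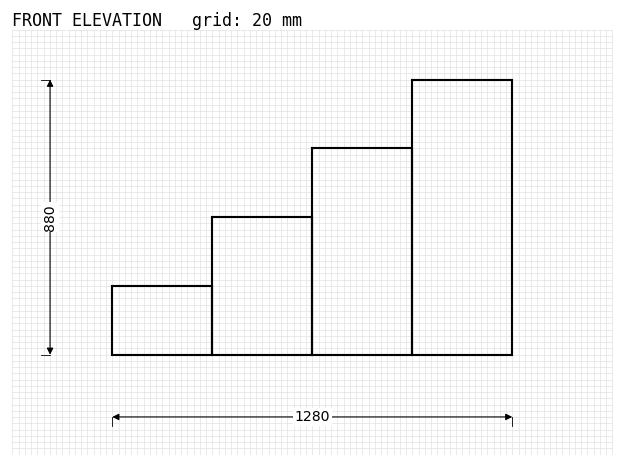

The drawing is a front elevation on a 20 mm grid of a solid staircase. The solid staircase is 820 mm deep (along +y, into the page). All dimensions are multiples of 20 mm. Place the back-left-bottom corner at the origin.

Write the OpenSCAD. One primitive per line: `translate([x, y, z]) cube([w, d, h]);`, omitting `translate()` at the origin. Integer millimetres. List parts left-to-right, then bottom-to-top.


cube([320, 820, 220]);
translate([320, 0, 0]) cube([320, 820, 440]);
translate([640, 0, 0]) cube([320, 820, 660]);
translate([960, 0, 0]) cube([320, 820, 880]);


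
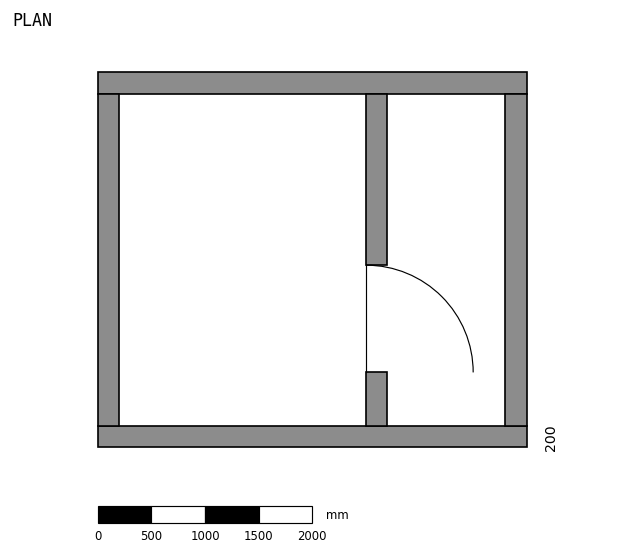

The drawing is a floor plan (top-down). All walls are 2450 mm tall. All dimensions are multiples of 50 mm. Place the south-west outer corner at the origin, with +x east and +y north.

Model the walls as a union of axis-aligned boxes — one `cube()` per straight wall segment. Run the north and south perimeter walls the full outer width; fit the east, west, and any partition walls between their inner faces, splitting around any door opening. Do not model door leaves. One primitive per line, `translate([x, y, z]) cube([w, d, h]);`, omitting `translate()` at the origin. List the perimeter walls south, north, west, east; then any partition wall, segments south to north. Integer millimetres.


cube([4000, 200, 2450]);
translate([0, 3300, 0]) cube([4000, 200, 2450]);
translate([0, 200, 0]) cube([200, 3100, 2450]);
translate([3800, 200, 0]) cube([200, 3100, 2450]);
translate([2500, 200, 0]) cube([200, 500, 2450]);
translate([2500, 1700, 0]) cube([200, 1600, 2450]);


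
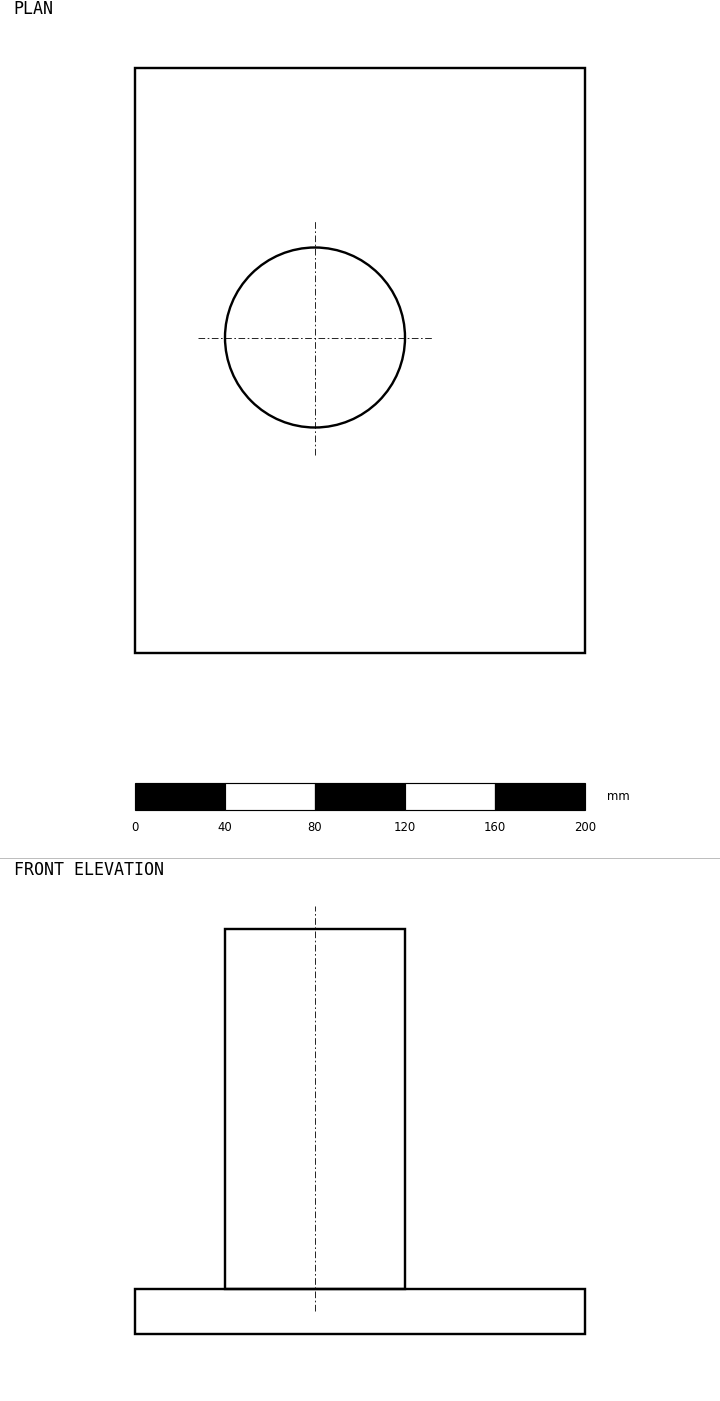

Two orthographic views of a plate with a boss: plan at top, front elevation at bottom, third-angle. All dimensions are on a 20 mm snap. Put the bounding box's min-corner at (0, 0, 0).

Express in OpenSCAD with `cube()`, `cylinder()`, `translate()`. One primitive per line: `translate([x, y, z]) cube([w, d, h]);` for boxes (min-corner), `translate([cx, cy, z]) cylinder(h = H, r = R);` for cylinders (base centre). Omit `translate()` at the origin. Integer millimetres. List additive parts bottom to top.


cube([200, 260, 20]);
translate([80, 140, 20]) cylinder(h = 160, r = 40);
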